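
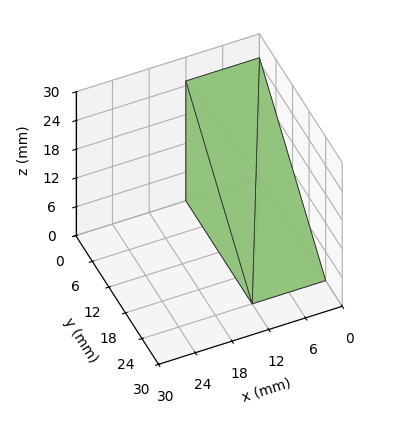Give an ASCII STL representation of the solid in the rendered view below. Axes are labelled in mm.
Reading the render: the shape is a wedge (ramp): 12 × 24 mm base, rising to 25 mm along the y=0 edge and sloping linearly to z=0 at y=24 (dimensions read to the nearest mm from the axis ticks). For the STL, each face is triangulated and given an outward normal.

solid part
  facet normal 0.0000 0.0000 -1.0000
    outer loop
      vertex 12.0 24.0 0.0
      vertex 12.0 0.0 0.0
      vertex 0.0 0.0 0.0
    endloop
  endfacet
  facet normal 0.0000 0.0000 -1.0000
    outer loop
      vertex 0.0 24.0 0.0
      vertex 12.0 24.0 0.0
      vertex 0.0 0.0 0.0
    endloop
  endfacet
  facet normal 0.0000 -1.0000 0.0000
    outer loop
      vertex 0.0 0.0 0.0
      vertex 12.0 0.0 0.0
      vertex 12.0 0.0 25.0
    endloop
  endfacet
  facet normal 0.0000 -1.0000 0.0000
    outer loop
      vertex 0.0 0.0 0.0
      vertex 12.0 0.0 25.0
      vertex 0.0 0.0 25.0
    endloop
  endfacet
  facet normal 0.0000 0.7214 0.6925
    outer loop
      vertex 0.0 0.0 25.0
      vertex 12.0 0.0 25.0
      vertex 12.0 24.0 0.0
    endloop
  endfacet
  facet normal 0.0000 0.7214 0.6925
    outer loop
      vertex 0.0 0.0 25.0
      vertex 12.0 24.0 0.0
      vertex 0.0 24.0 0.0
    endloop
  endfacet
  facet normal -1.0000 0.0000 0.0000
    outer loop
      vertex 0.0 0.0 25.0
      vertex 0.0 24.0 0.0
      vertex 0.0 0.0 0.0
    endloop
  endfacet
  facet normal 1.0000 0.0000 0.0000
    outer loop
      vertex 12.0 0.0 0.0
      vertex 12.0 24.0 0.0
      vertex 12.0 0.0 25.0
    endloop
  endfacet
endsolid part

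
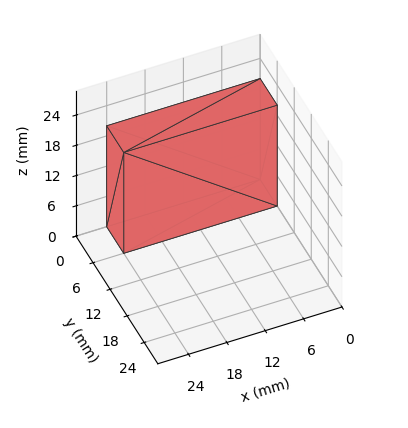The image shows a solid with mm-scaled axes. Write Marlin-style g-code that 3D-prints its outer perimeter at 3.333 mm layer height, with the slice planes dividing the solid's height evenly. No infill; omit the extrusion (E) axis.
Reading the render: the shape is a rectangular box, roughly 24 × 6 mm footprint and 20 mm tall (dimensions read to the nearest mm from the axis ticks). For the g-code, the solid's height is divided into equal slices at the stated Δz and each level perimeter traced with G1 moves after a G0 lift.

; perimeter-only toolpath
G21 ; units = mm
G90 ; absolute positioning
G28 ; home
; layer 1
G0 Z3.333
G0 X0.000 Y0.000
G1 X24.000 Y0.000
G1 X24.000 Y6.000
G1 X0.000 Y6.000
G1 X0.000 Y0.000
; layer 2
G0 Z6.667
G0 X0.000 Y0.000
G1 X24.000 Y0.000
G1 X24.000 Y6.000
G1 X0.000 Y6.000
G1 X0.000 Y0.000
; layer 3
G0 Z10.000
G0 X0.000 Y0.000
G1 X24.000 Y0.000
G1 X24.000 Y6.000
G1 X0.000 Y6.000
G1 X0.000 Y0.000
; layer 4
G0 Z13.333
G0 X0.000 Y0.000
G1 X24.000 Y0.000
G1 X24.000 Y6.000
G1 X0.000 Y6.000
G1 X0.000 Y0.000
; layer 5
G0 Z16.667
G0 X0.000 Y0.000
G1 X24.000 Y0.000
G1 X24.000 Y6.000
G1 X0.000 Y6.000
G1 X0.000 Y0.000
; layer 6
G0 Z20.000
G0 X0.000 Y0.000
G1 X24.000 Y0.000
G1 X24.000 Y6.000
G1 X0.000 Y6.000
G1 X0.000 Y0.000
M2 ; end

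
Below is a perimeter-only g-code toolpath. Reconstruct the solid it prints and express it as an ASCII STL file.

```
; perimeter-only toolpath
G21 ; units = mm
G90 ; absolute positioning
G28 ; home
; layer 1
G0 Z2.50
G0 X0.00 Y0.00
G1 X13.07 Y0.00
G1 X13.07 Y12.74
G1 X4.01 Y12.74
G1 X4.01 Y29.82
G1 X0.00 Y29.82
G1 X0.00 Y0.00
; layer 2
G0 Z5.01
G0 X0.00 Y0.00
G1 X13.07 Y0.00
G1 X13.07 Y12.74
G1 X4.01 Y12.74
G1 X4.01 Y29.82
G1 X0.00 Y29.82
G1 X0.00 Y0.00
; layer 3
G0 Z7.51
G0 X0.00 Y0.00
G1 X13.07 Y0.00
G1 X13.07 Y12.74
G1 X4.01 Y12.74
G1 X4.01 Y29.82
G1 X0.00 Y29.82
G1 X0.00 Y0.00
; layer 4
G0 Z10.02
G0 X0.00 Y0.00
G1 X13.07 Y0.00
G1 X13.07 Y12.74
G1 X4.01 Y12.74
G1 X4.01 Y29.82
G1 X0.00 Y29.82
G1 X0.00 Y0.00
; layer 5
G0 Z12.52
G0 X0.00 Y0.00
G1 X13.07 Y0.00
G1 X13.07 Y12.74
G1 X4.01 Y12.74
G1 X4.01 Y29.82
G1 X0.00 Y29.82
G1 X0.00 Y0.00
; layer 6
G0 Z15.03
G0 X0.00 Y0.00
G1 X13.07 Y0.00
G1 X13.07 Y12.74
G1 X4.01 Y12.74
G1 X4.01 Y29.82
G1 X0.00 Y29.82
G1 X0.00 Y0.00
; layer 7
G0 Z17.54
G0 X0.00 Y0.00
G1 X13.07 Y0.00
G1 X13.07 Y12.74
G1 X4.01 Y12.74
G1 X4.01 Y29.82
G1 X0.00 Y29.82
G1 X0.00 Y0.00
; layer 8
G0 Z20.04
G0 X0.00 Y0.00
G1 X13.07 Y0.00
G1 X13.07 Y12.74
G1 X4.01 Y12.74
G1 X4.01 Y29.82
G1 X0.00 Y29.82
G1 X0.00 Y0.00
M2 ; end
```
solid part
  facet normal 0.0000 0.0000 -1.0000
    outer loop
      vertex 13.07 12.74 0.00
      vertex 13.07 0.00 0.00
      vertex 0.00 0.00 0.00
    endloop
  endfacet
  facet normal 0.0000 0.0000 -1.0000
    outer loop
      vertex 4.01 12.74 0.00
      vertex 13.07 12.74 0.00
      vertex 0.00 0.00 0.00
    endloop
  endfacet
  facet normal 0.0000 0.0000 -1.0000
    outer loop
      vertex 4.01 29.82 0.00
      vertex 4.01 12.74 0.00
      vertex 0.00 0.00 0.00
    endloop
  endfacet
  facet normal 0.0000 0.0000 -1.0000
    outer loop
      vertex 0.00 29.82 0.00
      vertex 4.01 29.82 0.00
      vertex 0.00 0.00 0.00
    endloop
  endfacet
  facet normal 0.0000 0.0000 1.0000
    outer loop
      vertex 0.00 0.00 20.04
      vertex 13.07 0.00 20.04
      vertex 13.07 12.74 20.04
    endloop
  endfacet
  facet normal 0.0000 0.0000 1.0000
    outer loop
      vertex 0.00 0.00 20.04
      vertex 13.07 12.74 20.04
      vertex 4.01 12.74 20.04
    endloop
  endfacet
  facet normal 0.0000 0.0000 1.0000
    outer loop
      vertex 0.00 0.00 20.04
      vertex 4.01 12.74 20.04
      vertex 4.01 29.82 20.04
    endloop
  endfacet
  facet normal 0.0000 0.0000 1.0000
    outer loop
      vertex 0.00 0.00 20.04
      vertex 4.01 29.82 20.04
      vertex 0.00 29.82 20.04
    endloop
  endfacet
  facet normal 0.0000 -1.0000 0.0000
    outer loop
      vertex 0.00 0.00 0.00
      vertex 13.07 0.00 0.00
      vertex 13.07 0.00 20.04
    endloop
  endfacet
  facet normal 0.0000 -1.0000 0.0000
    outer loop
      vertex 0.00 0.00 0.00
      vertex 13.07 0.00 20.04
      vertex 0.00 0.00 20.04
    endloop
  endfacet
  facet normal 1.0000 0.0000 0.0000
    outer loop
      vertex 13.07 0.00 0.00
      vertex 13.07 12.74 0.00
      vertex 13.07 12.74 20.04
    endloop
  endfacet
  facet normal 1.0000 0.0000 0.0000
    outer loop
      vertex 13.07 0.00 0.00
      vertex 13.07 12.74 20.04
      vertex 13.07 0.00 20.04
    endloop
  endfacet
  facet normal 0.0000 1.0000 0.0000
    outer loop
      vertex 13.07 12.74 0.00
      vertex 4.01 12.74 0.00
      vertex 4.01 12.74 20.04
    endloop
  endfacet
  facet normal 0.0000 1.0000 0.0000
    outer loop
      vertex 13.07 12.74 0.00
      vertex 4.01 12.74 20.04
      vertex 13.07 12.74 20.04
    endloop
  endfacet
  facet normal 1.0000 0.0000 0.0000
    outer loop
      vertex 4.01 12.74 0.00
      vertex 4.01 29.82 0.00
      vertex 4.01 29.82 20.04
    endloop
  endfacet
  facet normal 1.0000 0.0000 0.0000
    outer loop
      vertex 4.01 12.74 0.00
      vertex 4.01 29.82 20.04
      vertex 4.01 12.74 20.04
    endloop
  endfacet
  facet normal 0.0000 1.0000 0.0000
    outer loop
      vertex 4.01 29.82 0.00
      vertex 0.00 29.82 0.00
      vertex 0.00 29.82 20.04
    endloop
  endfacet
  facet normal 0.0000 1.0000 0.0000
    outer loop
      vertex 4.01 29.82 0.00
      vertex 0.00 29.82 20.04
      vertex 4.01 29.82 20.04
    endloop
  endfacet
  facet normal -1.0000 0.0000 0.0000
    outer loop
      vertex 0.00 29.82 0.00
      vertex 0.00 0.00 0.00
      vertex 0.00 0.00 20.04
    endloop
  endfacet
  facet normal -1.0000 0.0000 0.0000
    outer loop
      vertex 0.00 29.82 0.00
      vertex 0.00 0.00 20.04
      vertex 0.00 29.82 20.04
    endloop
  endfacet
endsolid part

The G0 Z moves step by Δz≈2.50 mm. Every layer's G1 loop is the same polygon, so the solid is a straight extrusion of it from z=0 to z≈20. Closing with flat bottom and top caps and triangulating gives 20 facets — an L-shaped prism: outer 13.1 × 29.8 mm, arm thicknesses ≈ 12.7 mm (horizontal) and 4.01 mm (vertical), extruded 20 mm in z.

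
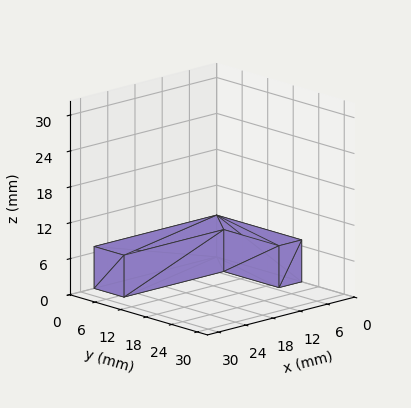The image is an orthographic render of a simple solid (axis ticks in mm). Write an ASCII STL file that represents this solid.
Reading the render: the shape is an L-shaped prism: outer 27 × 20 mm, arm thicknesses ≈ 7 mm (horizontal) and 5 mm (vertical), extruded 7 mm in z (dimensions read to the nearest mm from the axis ticks). For the STL, each face is triangulated and given an outward normal.

solid part
  facet normal 0.0000 0.0000 -1.0000
    outer loop
      vertex 27.000 7.000 0.000
      vertex 27.000 0.000 0.000
      vertex 0.000 0.000 0.000
    endloop
  endfacet
  facet normal 0.0000 0.0000 -1.0000
    outer loop
      vertex 5.000 7.000 0.000
      vertex 27.000 7.000 0.000
      vertex 0.000 0.000 0.000
    endloop
  endfacet
  facet normal 0.0000 0.0000 -1.0000
    outer loop
      vertex 5.000 20.000 0.000
      vertex 5.000 7.000 0.000
      vertex 0.000 0.000 0.000
    endloop
  endfacet
  facet normal 0.0000 0.0000 -1.0000
    outer loop
      vertex 0.000 20.000 0.000
      vertex 5.000 20.000 0.000
      vertex 0.000 0.000 0.000
    endloop
  endfacet
  facet normal 0.0000 0.0000 1.0000
    outer loop
      vertex 0.000 0.000 7.000
      vertex 27.000 0.000 7.000
      vertex 27.000 7.000 7.000
    endloop
  endfacet
  facet normal 0.0000 0.0000 1.0000
    outer loop
      vertex 0.000 0.000 7.000
      vertex 27.000 7.000 7.000
      vertex 5.000 7.000 7.000
    endloop
  endfacet
  facet normal 0.0000 0.0000 1.0000
    outer loop
      vertex 0.000 0.000 7.000
      vertex 5.000 7.000 7.000
      vertex 5.000 20.000 7.000
    endloop
  endfacet
  facet normal 0.0000 0.0000 1.0000
    outer loop
      vertex 0.000 0.000 7.000
      vertex 5.000 20.000 7.000
      vertex 0.000 20.000 7.000
    endloop
  endfacet
  facet normal 0.0000 -1.0000 0.0000
    outer loop
      vertex 0.000 0.000 0.000
      vertex 27.000 0.000 0.000
      vertex 27.000 0.000 7.000
    endloop
  endfacet
  facet normal 0.0000 -1.0000 0.0000
    outer loop
      vertex 0.000 0.000 0.000
      vertex 27.000 0.000 7.000
      vertex 0.000 0.000 7.000
    endloop
  endfacet
  facet normal 1.0000 0.0000 0.0000
    outer loop
      vertex 27.000 0.000 0.000
      vertex 27.000 7.000 0.000
      vertex 27.000 7.000 7.000
    endloop
  endfacet
  facet normal 1.0000 0.0000 0.0000
    outer loop
      vertex 27.000 0.000 0.000
      vertex 27.000 7.000 7.000
      vertex 27.000 0.000 7.000
    endloop
  endfacet
  facet normal 0.0000 1.0000 0.0000
    outer loop
      vertex 27.000 7.000 0.000
      vertex 5.000 7.000 0.000
      vertex 5.000 7.000 7.000
    endloop
  endfacet
  facet normal 0.0000 1.0000 0.0000
    outer loop
      vertex 27.000 7.000 0.000
      vertex 5.000 7.000 7.000
      vertex 27.000 7.000 7.000
    endloop
  endfacet
  facet normal 1.0000 0.0000 0.0000
    outer loop
      vertex 5.000 7.000 0.000
      vertex 5.000 20.000 0.000
      vertex 5.000 20.000 7.000
    endloop
  endfacet
  facet normal 1.0000 0.0000 0.0000
    outer loop
      vertex 5.000 7.000 0.000
      vertex 5.000 20.000 7.000
      vertex 5.000 7.000 7.000
    endloop
  endfacet
  facet normal 0.0000 1.0000 0.0000
    outer loop
      vertex 5.000 20.000 0.000
      vertex 0.000 20.000 0.000
      vertex 0.000 20.000 7.000
    endloop
  endfacet
  facet normal 0.0000 1.0000 0.0000
    outer loop
      vertex 5.000 20.000 0.000
      vertex 0.000 20.000 7.000
      vertex 5.000 20.000 7.000
    endloop
  endfacet
  facet normal -1.0000 0.0000 0.0000
    outer loop
      vertex 0.000 20.000 0.000
      vertex 0.000 0.000 0.000
      vertex 0.000 0.000 7.000
    endloop
  endfacet
  facet normal -1.0000 0.0000 0.0000
    outer loop
      vertex 0.000 20.000 0.000
      vertex 0.000 0.000 7.000
      vertex 0.000 20.000 7.000
    endloop
  endfacet
endsolid part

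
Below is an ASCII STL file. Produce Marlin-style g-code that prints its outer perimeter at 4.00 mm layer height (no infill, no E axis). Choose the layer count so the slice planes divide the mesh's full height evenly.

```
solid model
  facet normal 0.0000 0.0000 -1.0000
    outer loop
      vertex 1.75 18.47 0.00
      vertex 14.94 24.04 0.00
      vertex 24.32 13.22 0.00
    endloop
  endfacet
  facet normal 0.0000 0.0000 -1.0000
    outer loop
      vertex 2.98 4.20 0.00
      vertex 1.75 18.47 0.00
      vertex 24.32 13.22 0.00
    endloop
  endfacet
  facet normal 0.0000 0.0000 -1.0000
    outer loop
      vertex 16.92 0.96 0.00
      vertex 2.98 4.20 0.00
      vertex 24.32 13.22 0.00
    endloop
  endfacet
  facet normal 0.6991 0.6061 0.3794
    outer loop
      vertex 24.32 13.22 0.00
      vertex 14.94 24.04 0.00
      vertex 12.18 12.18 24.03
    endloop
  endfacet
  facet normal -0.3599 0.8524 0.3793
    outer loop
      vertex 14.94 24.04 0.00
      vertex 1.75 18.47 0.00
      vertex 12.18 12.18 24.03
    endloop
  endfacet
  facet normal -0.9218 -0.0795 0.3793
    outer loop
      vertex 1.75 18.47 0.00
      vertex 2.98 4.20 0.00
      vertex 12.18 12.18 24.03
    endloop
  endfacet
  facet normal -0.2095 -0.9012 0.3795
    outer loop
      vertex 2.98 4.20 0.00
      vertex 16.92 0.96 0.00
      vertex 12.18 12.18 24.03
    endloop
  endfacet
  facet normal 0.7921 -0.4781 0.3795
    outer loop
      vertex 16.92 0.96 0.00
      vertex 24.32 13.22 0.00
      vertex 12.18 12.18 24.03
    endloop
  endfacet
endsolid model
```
; perimeter-only toolpath
G21 ; units = mm
G90 ; absolute positioning
G28 ; home
; layer 1
G0 Z4.00
G0 X22.30 Y13.05
G1 X14.48 Y22.06
G1 X3.49 Y17.42
G1 X4.51 Y5.53
G1 X16.13 Y2.83
G1 X22.30 Y13.05
; layer 2
G0 Z8.01
G0 X20.27 Y12.87
G1 X14.02 Y20.09
G1 X5.23 Y16.37
G1 X6.05 Y6.86
G1 X15.34 Y4.70
G1 X20.27 Y12.87
; layer 3
G0 Z12.02
G0 X18.25 Y12.70
G1 X13.56 Y18.11
G1 X6.96 Y15.32
G1 X7.58 Y8.19
G1 X14.55 Y6.57
G1 X18.25 Y12.70
; layer 4
G0 Z16.02
G0 X16.23 Y12.53
G1 X13.10 Y16.13
G1 X8.70 Y14.28
G1 X9.11 Y9.52
G1 X13.76 Y8.44
G1 X16.23 Y12.53
; layer 5
G0 Z20.02
G0 X14.20 Y12.35
G1 X12.64 Y14.16
G1 X10.44 Y13.23
G1 X10.65 Y10.85
G1 X12.97 Y10.31
G1 X14.20 Y12.35
M2 ; end

The solid is a regular 5-sided pyramid, base circumscribed radius ≈ 12.2 mm, apex at z ≈ 24 mm. Slicing at Δz = 4.00 mm — 6 equal slices spanning the solid's height, so layer i sits at z = i·h/6 — gives 5 non-empty perimeters. Each is a 5-segment closed polygon; G0 lifts to the layer z and rapids to the start vertex, then G1 traces the edges. The cross-section shrinks linearly with z (the slice at the apex is degenerate and omitted).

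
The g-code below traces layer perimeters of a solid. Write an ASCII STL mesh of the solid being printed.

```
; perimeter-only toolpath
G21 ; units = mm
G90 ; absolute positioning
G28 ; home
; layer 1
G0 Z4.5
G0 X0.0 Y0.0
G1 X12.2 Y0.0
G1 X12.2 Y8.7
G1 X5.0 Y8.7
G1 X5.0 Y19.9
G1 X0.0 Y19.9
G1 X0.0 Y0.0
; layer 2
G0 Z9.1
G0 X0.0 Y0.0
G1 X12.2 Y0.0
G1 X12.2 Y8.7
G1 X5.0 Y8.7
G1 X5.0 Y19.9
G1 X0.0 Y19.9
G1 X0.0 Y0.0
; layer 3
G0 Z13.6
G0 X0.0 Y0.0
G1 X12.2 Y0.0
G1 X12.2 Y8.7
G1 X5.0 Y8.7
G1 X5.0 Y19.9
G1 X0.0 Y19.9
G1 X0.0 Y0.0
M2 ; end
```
solid part
  facet normal 0.0000 0.0000 -1.0000
    outer loop
      vertex 12.2 8.7 0.0
      vertex 12.2 0.0 0.0
      vertex 0.0 0.0 0.0
    endloop
  endfacet
  facet normal 0.0000 0.0000 -1.0000
    outer loop
      vertex 5.0 8.7 0.0
      vertex 12.2 8.7 0.0
      vertex 0.0 0.0 0.0
    endloop
  endfacet
  facet normal 0.0000 0.0000 -1.0000
    outer loop
      vertex 5.0 19.9 0.0
      vertex 5.0 8.7 0.0
      vertex 0.0 0.0 0.0
    endloop
  endfacet
  facet normal 0.0000 0.0000 -1.0000
    outer loop
      vertex 0.0 19.9 0.0
      vertex 5.0 19.9 0.0
      vertex 0.0 0.0 0.0
    endloop
  endfacet
  facet normal 0.0000 0.0000 1.0000
    outer loop
      vertex 0.0 0.0 13.6
      vertex 12.2 0.0 13.6
      vertex 12.2 8.7 13.6
    endloop
  endfacet
  facet normal 0.0000 0.0000 1.0000
    outer loop
      vertex 0.0 0.0 13.6
      vertex 12.2 8.7 13.6
      vertex 5.0 8.7 13.6
    endloop
  endfacet
  facet normal 0.0000 0.0000 1.0000
    outer loop
      vertex 0.0 0.0 13.6
      vertex 5.0 8.7 13.6
      vertex 5.0 19.9 13.6
    endloop
  endfacet
  facet normal 0.0000 0.0000 1.0000
    outer loop
      vertex 0.0 0.0 13.6
      vertex 5.0 19.9 13.6
      vertex 0.0 19.9 13.6
    endloop
  endfacet
  facet normal 0.0000 -1.0000 0.0000
    outer loop
      vertex 0.0 0.0 0.0
      vertex 12.2 0.0 0.0
      vertex 12.2 0.0 13.6
    endloop
  endfacet
  facet normal 0.0000 -1.0000 0.0000
    outer loop
      vertex 0.0 0.0 0.0
      vertex 12.2 0.0 13.6
      vertex 0.0 0.0 13.6
    endloop
  endfacet
  facet normal 1.0000 0.0000 0.0000
    outer loop
      vertex 12.2 0.0 0.0
      vertex 12.2 8.7 0.0
      vertex 12.2 8.7 13.6
    endloop
  endfacet
  facet normal 1.0000 0.0000 0.0000
    outer loop
      vertex 12.2 0.0 0.0
      vertex 12.2 8.7 13.6
      vertex 12.2 0.0 13.6
    endloop
  endfacet
  facet normal 0.0000 1.0000 0.0000
    outer loop
      vertex 12.2 8.7 0.0
      vertex 5.0 8.7 0.0
      vertex 5.0 8.7 13.6
    endloop
  endfacet
  facet normal 0.0000 1.0000 0.0000
    outer loop
      vertex 12.2 8.7 0.0
      vertex 5.0 8.7 13.6
      vertex 12.2 8.7 13.6
    endloop
  endfacet
  facet normal 1.0000 0.0000 0.0000
    outer loop
      vertex 5.0 8.7 0.0
      vertex 5.0 19.9 0.0
      vertex 5.0 19.9 13.6
    endloop
  endfacet
  facet normal 1.0000 0.0000 0.0000
    outer loop
      vertex 5.0 8.7 0.0
      vertex 5.0 19.9 13.6
      vertex 5.0 8.7 13.6
    endloop
  endfacet
  facet normal 0.0000 1.0000 0.0000
    outer loop
      vertex 5.0 19.9 0.0
      vertex 0.0 19.9 0.0
      vertex 0.0 19.9 13.6
    endloop
  endfacet
  facet normal 0.0000 1.0000 0.0000
    outer loop
      vertex 5.0 19.9 0.0
      vertex 0.0 19.9 13.6
      vertex 5.0 19.9 13.6
    endloop
  endfacet
  facet normal -1.0000 0.0000 0.0000
    outer loop
      vertex 0.0 19.9 0.0
      vertex 0.0 0.0 0.0
      vertex 0.0 0.0 13.6
    endloop
  endfacet
  facet normal -1.0000 0.0000 0.0000
    outer loop
      vertex 0.0 19.9 0.0
      vertex 0.0 0.0 13.6
      vertex 0.0 19.9 13.6
    endloop
  endfacet
endsolid part

The G0 Z moves step by Δz≈4.5 mm. Every layer's G1 loop is the same polygon, so the solid is a straight extrusion of it from z=0 to z≈13.6. Closing with flat bottom and top caps and triangulating gives 20 facets — an L-shaped prism: outer 12.2 × 19.9 mm, arm thicknesses ≈ 8.7 mm (horizontal) and 5 mm (vertical), extruded 13.6 mm in z.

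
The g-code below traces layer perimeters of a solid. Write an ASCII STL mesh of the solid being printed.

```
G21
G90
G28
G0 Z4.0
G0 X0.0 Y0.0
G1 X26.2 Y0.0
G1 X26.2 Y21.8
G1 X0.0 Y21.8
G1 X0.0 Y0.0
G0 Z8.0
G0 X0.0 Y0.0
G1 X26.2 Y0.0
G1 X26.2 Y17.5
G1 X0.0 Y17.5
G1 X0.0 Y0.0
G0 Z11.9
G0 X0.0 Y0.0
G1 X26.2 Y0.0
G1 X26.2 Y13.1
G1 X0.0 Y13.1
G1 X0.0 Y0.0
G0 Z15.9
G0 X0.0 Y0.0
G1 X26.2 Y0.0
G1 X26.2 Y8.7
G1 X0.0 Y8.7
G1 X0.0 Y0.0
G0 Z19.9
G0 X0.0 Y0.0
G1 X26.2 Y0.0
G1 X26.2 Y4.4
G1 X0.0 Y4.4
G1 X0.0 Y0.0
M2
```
solid part
  facet normal 0.0000 0.0000 -1.0000
    outer loop
      vertex 26.2 26.2 0.0
      vertex 26.2 0.0 0.0
      vertex 0.0 0.0 0.0
    endloop
  endfacet
  facet normal 0.0000 0.0000 -1.0000
    outer loop
      vertex 0.0 26.2 0.0
      vertex 26.2 26.2 0.0
      vertex 0.0 0.0 0.0
    endloop
  endfacet
  facet normal 0.0000 -1.0000 0.0000
    outer loop
      vertex 0.0 0.0 0.0
      vertex 26.2 0.0 0.0
      vertex 26.2 0.0 23.9
    endloop
  endfacet
  facet normal 0.0000 -1.0000 0.0000
    outer loop
      vertex 0.0 0.0 0.0
      vertex 26.2 0.0 23.9
      vertex 0.0 0.0 23.9
    endloop
  endfacet
  facet normal 0.0000 0.6739 0.7388
    outer loop
      vertex 0.0 0.0 23.9
      vertex 26.2 0.0 23.9
      vertex 26.2 26.2 0.0
    endloop
  endfacet
  facet normal 0.0000 0.6739 0.7388
    outer loop
      vertex 0.0 0.0 23.9
      vertex 26.2 26.2 0.0
      vertex 0.0 26.2 0.0
    endloop
  endfacet
  facet normal -1.0000 0.0000 0.0000
    outer loop
      vertex 0.0 0.0 23.9
      vertex 0.0 26.2 0.0
      vertex 0.0 0.0 0.0
    endloop
  endfacet
  facet normal 1.0000 0.0000 0.0000
    outer loop
      vertex 26.2 0.0 0.0
      vertex 26.2 26.2 0.0
      vertex 26.2 0.0 23.9
    endloop
  endfacet
endsolid part

The G0 Z moves step by Δz≈4.0 mm. The G1 loops shrink linearly with z, so the solid tapers from its base footprint up to z≈23.9. Closing with a flat bottom cap and the tapered top and triangulating gives 8 facets — a wedge (ramp): 26.2 × 26.2 mm base, rising to 23.9 mm along the y=0 edge and sloping linearly to z=0 at y=26.2.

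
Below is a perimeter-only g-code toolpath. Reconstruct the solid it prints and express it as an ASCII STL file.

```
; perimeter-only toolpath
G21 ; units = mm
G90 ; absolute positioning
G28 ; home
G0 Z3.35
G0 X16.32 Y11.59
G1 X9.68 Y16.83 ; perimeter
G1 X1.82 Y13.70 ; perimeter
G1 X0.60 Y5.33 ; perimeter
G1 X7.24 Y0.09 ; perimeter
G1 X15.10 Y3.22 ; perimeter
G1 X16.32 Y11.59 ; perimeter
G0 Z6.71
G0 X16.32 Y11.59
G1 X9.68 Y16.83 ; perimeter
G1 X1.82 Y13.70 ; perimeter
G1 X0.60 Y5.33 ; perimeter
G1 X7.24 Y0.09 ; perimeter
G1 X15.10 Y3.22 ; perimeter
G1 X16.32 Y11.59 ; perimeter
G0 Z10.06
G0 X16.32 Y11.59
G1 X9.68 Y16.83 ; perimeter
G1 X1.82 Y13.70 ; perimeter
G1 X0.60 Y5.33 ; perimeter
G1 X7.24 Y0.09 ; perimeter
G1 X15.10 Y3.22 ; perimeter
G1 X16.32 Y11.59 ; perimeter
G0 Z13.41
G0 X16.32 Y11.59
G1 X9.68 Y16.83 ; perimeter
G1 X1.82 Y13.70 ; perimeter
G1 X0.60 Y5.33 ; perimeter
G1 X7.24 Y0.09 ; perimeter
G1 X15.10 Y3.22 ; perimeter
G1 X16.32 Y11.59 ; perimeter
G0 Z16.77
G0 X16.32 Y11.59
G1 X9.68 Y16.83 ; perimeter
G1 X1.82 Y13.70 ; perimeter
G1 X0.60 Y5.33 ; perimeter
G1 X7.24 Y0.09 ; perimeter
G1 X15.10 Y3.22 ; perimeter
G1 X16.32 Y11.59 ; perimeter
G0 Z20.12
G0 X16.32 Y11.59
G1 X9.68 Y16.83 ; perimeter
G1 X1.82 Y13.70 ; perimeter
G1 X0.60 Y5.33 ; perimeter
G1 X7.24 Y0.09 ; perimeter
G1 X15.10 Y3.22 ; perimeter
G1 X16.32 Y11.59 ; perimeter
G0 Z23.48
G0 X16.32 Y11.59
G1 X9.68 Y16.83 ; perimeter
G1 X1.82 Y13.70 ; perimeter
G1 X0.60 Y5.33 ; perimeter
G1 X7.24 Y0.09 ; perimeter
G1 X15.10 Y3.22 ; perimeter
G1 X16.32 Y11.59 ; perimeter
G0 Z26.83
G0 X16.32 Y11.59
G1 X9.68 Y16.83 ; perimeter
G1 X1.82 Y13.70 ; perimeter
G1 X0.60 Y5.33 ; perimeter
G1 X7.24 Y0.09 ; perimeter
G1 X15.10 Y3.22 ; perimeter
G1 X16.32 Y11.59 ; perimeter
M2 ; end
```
solid part
  facet normal 0.0000 0.0000 -1.0000
    outer loop
      vertex 1.82 13.70 0.00
      vertex 9.68 16.83 0.00
      vertex 16.32 11.59 0.00
    endloop
  endfacet
  facet normal 0.0000 0.0000 -1.0000
    outer loop
      vertex 0.60 5.33 0.00
      vertex 1.82 13.70 0.00
      vertex 16.32 11.59 0.00
    endloop
  endfacet
  facet normal 0.0000 0.0000 -1.0000
    outer loop
      vertex 7.24 0.09 0.00
      vertex 0.60 5.33 0.00
      vertex 16.32 11.59 0.00
    endloop
  endfacet
  facet normal 0.0000 0.0000 -1.0000
    outer loop
      vertex 15.10 3.22 0.00
      vertex 7.24 0.09 0.00
      vertex 16.32 11.59 0.00
    endloop
  endfacet
  facet normal 0.0000 0.0000 1.0000
    outer loop
      vertex 16.32 11.59 26.83
      vertex 9.68 16.83 26.83
      vertex 1.82 13.70 26.83
    endloop
  endfacet
  facet normal 0.0000 0.0000 1.0000
    outer loop
      vertex 16.32 11.59 26.83
      vertex 1.82 13.70 26.83
      vertex 0.60 5.33 26.83
    endloop
  endfacet
  facet normal 0.0000 0.0000 1.0000
    outer loop
      vertex 16.32 11.59 26.83
      vertex 0.60 5.33 26.83
      vertex 7.24 0.09 26.83
    endloop
  endfacet
  facet normal 0.0000 0.0000 1.0000
    outer loop
      vertex 16.32 11.59 26.83
      vertex 7.24 0.09 26.83
      vertex 15.10 3.22 26.83
    endloop
  endfacet
  facet normal 0.6195 0.7850 0.0000
    outer loop
      vertex 16.32 11.59 0.00
      vertex 9.68 16.83 0.00
      vertex 9.68 16.83 26.83
    endloop
  endfacet
  facet normal 0.6195 0.7850 0.0000
    outer loop
      vertex 16.32 11.59 0.00
      vertex 9.68 16.83 26.83
      vertex 16.32 11.59 26.83
    endloop
  endfacet
  facet normal -0.3700 0.9290 0.0000
    outer loop
      vertex 9.68 16.83 0.00
      vertex 1.82 13.70 0.00
      vertex 1.82 13.70 26.83
    endloop
  endfacet
  facet normal -0.3700 0.9290 0.0000
    outer loop
      vertex 9.68 16.83 0.00
      vertex 1.82 13.70 26.83
      vertex 9.68 16.83 26.83
    endloop
  endfacet
  facet normal -0.9895 0.1442 0.0000
    outer loop
      vertex 1.82 13.70 0.00
      vertex 0.60 5.33 0.00
      vertex 0.60 5.33 26.83
    endloop
  endfacet
  facet normal -0.9895 0.1442 0.0000
    outer loop
      vertex 1.82 13.70 0.00
      vertex 0.60 5.33 26.83
      vertex 1.82 13.70 26.83
    endloop
  endfacet
  facet normal -0.6195 -0.7850 0.0000
    outer loop
      vertex 0.60 5.33 0.00
      vertex 7.24 0.09 0.00
      vertex 7.24 0.09 26.83
    endloop
  endfacet
  facet normal -0.6195 -0.7850 0.0000
    outer loop
      vertex 0.60 5.33 0.00
      vertex 7.24 0.09 26.83
      vertex 0.60 5.33 26.83
    endloop
  endfacet
  facet normal 0.3700 -0.9290 0.0000
    outer loop
      vertex 7.24 0.09 0.00
      vertex 15.10 3.22 0.00
      vertex 15.10 3.22 26.83
    endloop
  endfacet
  facet normal 0.3700 -0.9290 0.0000
    outer loop
      vertex 7.24 0.09 0.00
      vertex 15.10 3.22 26.83
      vertex 7.24 0.09 26.83
    endloop
  endfacet
  facet normal 0.9895 -0.1442 0.0000
    outer loop
      vertex 15.10 3.22 0.00
      vertex 16.32 11.59 0.00
      vertex 16.32 11.59 26.83
    endloop
  endfacet
  facet normal 0.9895 -0.1442 0.0000
    outer loop
      vertex 15.10 3.22 0.00
      vertex 16.32 11.59 26.83
      vertex 15.10 3.22 26.83
    endloop
  endfacet
endsolid part

The G0 Z moves step by Δz≈3.35 mm. Every layer's G1 loop is the same polygon, so the solid is a straight extrusion of it from z=0 to z≈26.8. Closing with flat bottom and top caps and triangulating gives 20 facets — a regular 6-sided prism (a cylinder approximated with 6 flat sides), circumscribed radius ≈ 8.46 mm, height ≈ 26.8 mm.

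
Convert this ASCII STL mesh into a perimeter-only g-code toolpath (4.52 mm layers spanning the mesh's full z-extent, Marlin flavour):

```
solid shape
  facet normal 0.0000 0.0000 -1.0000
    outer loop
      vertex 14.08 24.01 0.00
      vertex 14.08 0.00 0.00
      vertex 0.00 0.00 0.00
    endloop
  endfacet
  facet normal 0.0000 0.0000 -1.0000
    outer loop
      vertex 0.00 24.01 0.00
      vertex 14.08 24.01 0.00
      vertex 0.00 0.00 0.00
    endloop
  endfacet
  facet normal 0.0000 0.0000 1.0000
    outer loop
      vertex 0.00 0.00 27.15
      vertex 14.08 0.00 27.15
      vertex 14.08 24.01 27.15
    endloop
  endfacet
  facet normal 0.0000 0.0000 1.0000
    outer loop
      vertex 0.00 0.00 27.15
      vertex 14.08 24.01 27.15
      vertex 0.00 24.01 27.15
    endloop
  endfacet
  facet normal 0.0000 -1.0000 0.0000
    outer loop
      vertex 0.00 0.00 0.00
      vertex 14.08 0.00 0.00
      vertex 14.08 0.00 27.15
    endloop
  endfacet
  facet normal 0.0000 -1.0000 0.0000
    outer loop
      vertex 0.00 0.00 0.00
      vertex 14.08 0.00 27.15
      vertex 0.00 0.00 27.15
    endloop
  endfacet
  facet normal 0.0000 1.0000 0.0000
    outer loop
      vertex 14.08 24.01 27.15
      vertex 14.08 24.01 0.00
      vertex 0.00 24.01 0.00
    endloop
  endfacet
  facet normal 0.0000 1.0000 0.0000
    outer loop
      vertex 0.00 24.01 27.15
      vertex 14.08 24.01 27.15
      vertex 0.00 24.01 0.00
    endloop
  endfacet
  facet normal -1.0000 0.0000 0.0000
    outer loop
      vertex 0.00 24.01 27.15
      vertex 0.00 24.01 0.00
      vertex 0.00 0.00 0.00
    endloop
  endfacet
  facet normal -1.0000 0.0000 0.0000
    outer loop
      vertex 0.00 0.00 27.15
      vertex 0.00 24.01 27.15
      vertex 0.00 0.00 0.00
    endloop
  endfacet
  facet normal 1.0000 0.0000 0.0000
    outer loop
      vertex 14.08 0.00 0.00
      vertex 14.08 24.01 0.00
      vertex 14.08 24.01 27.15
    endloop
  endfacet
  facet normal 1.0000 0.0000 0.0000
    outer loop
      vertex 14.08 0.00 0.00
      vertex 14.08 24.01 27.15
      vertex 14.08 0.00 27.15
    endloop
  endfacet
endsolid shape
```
; perimeter-only toolpath
G21 ; units = mm
G90 ; absolute positioning
G28 ; home
; layer 1
G0 Z4.52
G0 X0.00 Y0.00
G1 X14.08 Y0.00
G1 X14.08 Y24.01
G1 X0.00 Y24.01
G1 X0.00 Y0.00
; layer 2
G0 Z9.05
G0 X0.00 Y0.00
G1 X14.08 Y0.00
G1 X14.08 Y24.01
G1 X0.00 Y24.01
G1 X0.00 Y0.00
; layer 3
G0 Z13.57
G0 X0.00 Y0.00
G1 X14.08 Y0.00
G1 X14.08 Y24.01
G1 X0.00 Y24.01
G1 X0.00 Y0.00
; layer 4
G0 Z18.10
G0 X0.00 Y0.00
G1 X14.08 Y0.00
G1 X14.08 Y24.01
G1 X0.00 Y24.01
G1 X0.00 Y0.00
; layer 5
G0 Z22.62
G0 X0.00 Y0.00
G1 X14.08 Y0.00
G1 X14.08 Y24.01
G1 X0.00 Y24.01
G1 X0.00 Y0.00
; layer 6
G0 Z27.15
G0 X0.00 Y0.00
G1 X14.08 Y0.00
G1 X14.08 Y24.01
G1 X0.00 Y24.01
G1 X0.00 Y0.00
M2 ; end

The solid is a rectangular box, roughly 14.1 × 24 mm footprint and 27.1 mm tall. Slicing at Δz = 4.52 mm — 6 equal slices spanning the solid's height, so layer i sits at z = i·h/6 — gives 6 non-empty perimeters. Each is a 4-segment closed polygon; G0 lifts to the layer z and rapids to the start vertex, then G1 traces the edges.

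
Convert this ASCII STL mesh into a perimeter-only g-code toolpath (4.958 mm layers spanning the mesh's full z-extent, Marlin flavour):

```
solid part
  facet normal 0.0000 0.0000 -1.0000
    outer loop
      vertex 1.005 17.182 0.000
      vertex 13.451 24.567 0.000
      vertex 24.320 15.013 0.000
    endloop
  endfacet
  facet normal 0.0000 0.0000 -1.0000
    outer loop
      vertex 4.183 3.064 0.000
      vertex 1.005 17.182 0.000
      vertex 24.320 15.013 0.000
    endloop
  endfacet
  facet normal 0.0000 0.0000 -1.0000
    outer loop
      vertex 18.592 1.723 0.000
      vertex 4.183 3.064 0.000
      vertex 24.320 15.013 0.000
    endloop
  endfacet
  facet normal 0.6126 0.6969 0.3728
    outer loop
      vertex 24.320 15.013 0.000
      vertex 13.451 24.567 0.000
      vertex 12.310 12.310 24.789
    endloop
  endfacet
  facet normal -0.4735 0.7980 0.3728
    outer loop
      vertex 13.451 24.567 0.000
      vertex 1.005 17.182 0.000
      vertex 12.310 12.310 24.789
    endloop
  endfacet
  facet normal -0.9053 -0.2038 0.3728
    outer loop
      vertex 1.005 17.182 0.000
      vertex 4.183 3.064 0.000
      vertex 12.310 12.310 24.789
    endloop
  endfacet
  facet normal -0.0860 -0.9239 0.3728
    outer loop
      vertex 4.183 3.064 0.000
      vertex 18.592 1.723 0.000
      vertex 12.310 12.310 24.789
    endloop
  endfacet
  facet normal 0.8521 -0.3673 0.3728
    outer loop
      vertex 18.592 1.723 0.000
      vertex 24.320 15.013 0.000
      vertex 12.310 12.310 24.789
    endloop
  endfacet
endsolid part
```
; perimeter-only toolpath
G21 ; units = mm
G90 ; absolute positioning
G28 ; home
; layer 1
G0 Z4.958
G0 X21.918 Y14.472
G1 X13.223 Y22.116
G1 X3.266 Y16.208
G1 X5.808 Y4.913
G1 X17.336 Y3.840
G1 X21.918 Y14.472
; layer 2
G0 Z9.916
G0 X19.516 Y13.932
G1 X12.995 Y19.664
G1 X5.527 Y15.233
G1 X7.434 Y6.762
G1 X16.079 Y5.958
G1 X19.516 Y13.932
; layer 3
G0 Z14.873
G0 X17.114 Y13.391
G1 X12.766 Y17.213
G1 X7.788 Y14.259
G1 X9.059 Y8.612
G1 X14.823 Y8.075
G1 X17.114 Y13.391
; layer 4
G0 Z19.831
G0 X14.712 Y12.851
G1 X12.538 Y14.761
G1 X10.049 Y13.284
G1 X10.685 Y10.461
G1 X13.566 Y10.193
G1 X14.712 Y12.851
M2 ; end

The solid is a regular 5-sided pyramid, base circumscribed radius ≈ 12.3 mm, apex at z ≈ 24.8 mm. Slicing at Δz = 4.958 mm — 5 equal slices spanning the solid's height, so layer i sits at z = i·h/5 — gives 4 non-empty perimeters. Each is a 5-segment closed polygon; G0 lifts to the layer z and rapids to the start vertex, then G1 traces the edges. The cross-section shrinks linearly with z (the slice at the apex is degenerate and omitted).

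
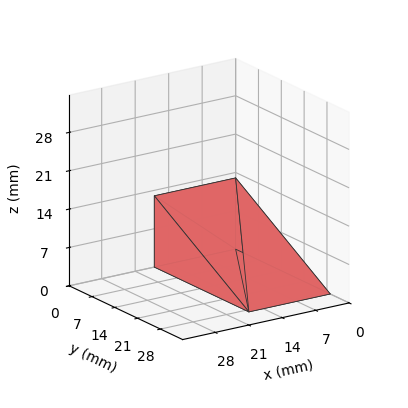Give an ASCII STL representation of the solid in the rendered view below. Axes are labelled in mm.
Reading the render: the shape is a wedge (ramp): 17 × 29 mm base, rising to 13 mm along the y=0 edge and sloping linearly to z=0 at y=29 (dimensions read to the nearest mm from the axis ticks). For the STL, each face is triangulated and given an outward normal.

solid part
  facet normal 0.0000 0.0000 -1.0000
    outer loop
      vertex 17.000 29.000 0.000
      vertex 17.000 0.000 0.000
      vertex 0.000 0.000 0.000
    endloop
  endfacet
  facet normal 0.0000 0.0000 -1.0000
    outer loop
      vertex 0.000 29.000 0.000
      vertex 17.000 29.000 0.000
      vertex 0.000 0.000 0.000
    endloop
  endfacet
  facet normal 0.0000 -1.0000 0.0000
    outer loop
      vertex 0.000 0.000 0.000
      vertex 17.000 0.000 0.000
      vertex 17.000 0.000 13.000
    endloop
  endfacet
  facet normal 0.0000 -1.0000 0.0000
    outer loop
      vertex 0.000 0.000 0.000
      vertex 17.000 0.000 13.000
      vertex 0.000 0.000 13.000
    endloop
  endfacet
  facet normal 0.0000 0.4091 0.9125
    outer loop
      vertex 0.000 0.000 13.000
      vertex 17.000 0.000 13.000
      vertex 17.000 29.000 0.000
    endloop
  endfacet
  facet normal 0.0000 0.4091 0.9125
    outer loop
      vertex 0.000 0.000 13.000
      vertex 17.000 29.000 0.000
      vertex 0.000 29.000 0.000
    endloop
  endfacet
  facet normal -1.0000 0.0000 0.0000
    outer loop
      vertex 0.000 0.000 13.000
      vertex 0.000 29.000 0.000
      vertex 0.000 0.000 0.000
    endloop
  endfacet
  facet normal 1.0000 0.0000 0.0000
    outer loop
      vertex 17.000 0.000 0.000
      vertex 17.000 29.000 0.000
      vertex 17.000 0.000 13.000
    endloop
  endfacet
endsolid part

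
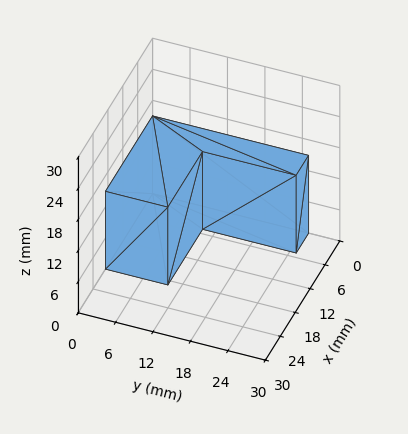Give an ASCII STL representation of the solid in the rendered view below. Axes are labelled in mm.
Reading the render: the shape is an L-shaped prism: outer 19 × 25 mm, arm thicknesses ≈ 10 mm (horizontal) and 5 mm (vertical), extruded 15 mm in z (dimensions read to the nearest mm from the axis ticks). For the STL, each face is triangulated and given an outward normal.

solid part
  facet normal 0.0000 0.0000 -1.0000
    outer loop
      vertex 19.000 10.000 0.000
      vertex 19.000 0.000 0.000
      vertex 0.000 0.000 0.000
    endloop
  endfacet
  facet normal 0.0000 0.0000 -1.0000
    outer loop
      vertex 5.000 10.000 0.000
      vertex 19.000 10.000 0.000
      vertex 0.000 0.000 0.000
    endloop
  endfacet
  facet normal 0.0000 0.0000 -1.0000
    outer loop
      vertex 5.000 25.000 0.000
      vertex 5.000 10.000 0.000
      vertex 0.000 0.000 0.000
    endloop
  endfacet
  facet normal 0.0000 0.0000 -1.0000
    outer loop
      vertex 0.000 25.000 0.000
      vertex 5.000 25.000 0.000
      vertex 0.000 0.000 0.000
    endloop
  endfacet
  facet normal 0.0000 0.0000 1.0000
    outer loop
      vertex 0.000 0.000 15.000
      vertex 19.000 0.000 15.000
      vertex 19.000 10.000 15.000
    endloop
  endfacet
  facet normal 0.0000 0.0000 1.0000
    outer loop
      vertex 0.000 0.000 15.000
      vertex 19.000 10.000 15.000
      vertex 5.000 10.000 15.000
    endloop
  endfacet
  facet normal 0.0000 0.0000 1.0000
    outer loop
      vertex 0.000 0.000 15.000
      vertex 5.000 10.000 15.000
      vertex 5.000 25.000 15.000
    endloop
  endfacet
  facet normal 0.0000 0.0000 1.0000
    outer loop
      vertex 0.000 0.000 15.000
      vertex 5.000 25.000 15.000
      vertex 0.000 25.000 15.000
    endloop
  endfacet
  facet normal 0.0000 -1.0000 0.0000
    outer loop
      vertex 0.000 0.000 0.000
      vertex 19.000 0.000 0.000
      vertex 19.000 0.000 15.000
    endloop
  endfacet
  facet normal 0.0000 -1.0000 0.0000
    outer loop
      vertex 0.000 0.000 0.000
      vertex 19.000 0.000 15.000
      vertex 0.000 0.000 15.000
    endloop
  endfacet
  facet normal 1.0000 0.0000 0.0000
    outer loop
      vertex 19.000 0.000 0.000
      vertex 19.000 10.000 0.000
      vertex 19.000 10.000 15.000
    endloop
  endfacet
  facet normal 1.0000 0.0000 0.0000
    outer loop
      vertex 19.000 0.000 0.000
      vertex 19.000 10.000 15.000
      vertex 19.000 0.000 15.000
    endloop
  endfacet
  facet normal 0.0000 1.0000 0.0000
    outer loop
      vertex 19.000 10.000 0.000
      vertex 5.000 10.000 0.000
      vertex 5.000 10.000 15.000
    endloop
  endfacet
  facet normal 0.0000 1.0000 0.0000
    outer loop
      vertex 19.000 10.000 0.000
      vertex 5.000 10.000 15.000
      vertex 19.000 10.000 15.000
    endloop
  endfacet
  facet normal 1.0000 0.0000 0.0000
    outer loop
      vertex 5.000 10.000 0.000
      vertex 5.000 25.000 0.000
      vertex 5.000 25.000 15.000
    endloop
  endfacet
  facet normal 1.0000 0.0000 0.0000
    outer loop
      vertex 5.000 10.000 0.000
      vertex 5.000 25.000 15.000
      vertex 5.000 10.000 15.000
    endloop
  endfacet
  facet normal 0.0000 1.0000 0.0000
    outer loop
      vertex 5.000 25.000 0.000
      vertex 0.000 25.000 0.000
      vertex 0.000 25.000 15.000
    endloop
  endfacet
  facet normal 0.0000 1.0000 0.0000
    outer loop
      vertex 5.000 25.000 0.000
      vertex 0.000 25.000 15.000
      vertex 5.000 25.000 15.000
    endloop
  endfacet
  facet normal -1.0000 0.0000 0.0000
    outer loop
      vertex 0.000 25.000 0.000
      vertex 0.000 0.000 0.000
      vertex 0.000 0.000 15.000
    endloop
  endfacet
  facet normal -1.0000 0.0000 0.0000
    outer loop
      vertex 0.000 25.000 0.000
      vertex 0.000 0.000 15.000
      vertex 0.000 25.000 15.000
    endloop
  endfacet
endsolid part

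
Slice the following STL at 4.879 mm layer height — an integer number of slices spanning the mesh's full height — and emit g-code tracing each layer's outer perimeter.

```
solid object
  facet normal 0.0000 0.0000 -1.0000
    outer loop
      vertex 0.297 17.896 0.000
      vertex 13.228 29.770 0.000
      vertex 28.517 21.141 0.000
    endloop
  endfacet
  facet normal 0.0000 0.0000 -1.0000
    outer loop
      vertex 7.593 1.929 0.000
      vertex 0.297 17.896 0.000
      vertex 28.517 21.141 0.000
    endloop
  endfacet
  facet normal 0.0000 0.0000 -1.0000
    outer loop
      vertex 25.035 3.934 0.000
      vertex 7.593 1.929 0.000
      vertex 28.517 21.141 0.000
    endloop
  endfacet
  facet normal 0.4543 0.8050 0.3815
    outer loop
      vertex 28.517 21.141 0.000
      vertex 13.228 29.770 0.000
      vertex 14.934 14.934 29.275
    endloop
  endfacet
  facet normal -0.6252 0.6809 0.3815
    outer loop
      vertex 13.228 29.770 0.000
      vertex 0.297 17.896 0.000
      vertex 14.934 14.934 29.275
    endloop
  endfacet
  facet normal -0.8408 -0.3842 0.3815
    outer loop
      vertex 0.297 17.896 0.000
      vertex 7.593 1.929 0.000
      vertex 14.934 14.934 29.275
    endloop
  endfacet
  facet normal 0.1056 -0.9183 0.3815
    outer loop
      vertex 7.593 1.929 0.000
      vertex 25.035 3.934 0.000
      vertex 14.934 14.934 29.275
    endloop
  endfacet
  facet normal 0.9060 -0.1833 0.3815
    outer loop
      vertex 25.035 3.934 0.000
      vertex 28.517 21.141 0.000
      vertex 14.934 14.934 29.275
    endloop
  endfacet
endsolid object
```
; perimeter-only toolpath
G21 ; units = mm
G90 ; absolute positioning
G28 ; home
; layer 1
G0 Z4.879
G0 X26.253 Y20.107
G1 X13.512 Y27.297
G1 X2.736 Y17.402
G1 X8.816 Y4.096
G1 X23.352 Y5.767
G1 X26.253 Y20.107
; layer 2
G0 Z9.758
G0 X23.989 Y19.072
G1 X13.797 Y24.825
G1 X5.176 Y16.909
G1 X10.040 Y6.264
G1 X21.668 Y7.601
G1 X23.989 Y19.072
; layer 3
G0 Z14.637
G0 X21.726 Y18.037
G1 X14.081 Y22.352
G1 X7.615 Y16.415
G1 X11.264 Y8.431
G1 X19.985 Y9.434
G1 X21.726 Y18.037
; layer 4
G0 Z19.517
G0 X19.462 Y17.003
G1 X14.365 Y19.879
G1 X10.055 Y15.921
G1 X12.487 Y10.599
G1 X18.301 Y11.267
G1 X19.462 Y17.003
; layer 5
G0 Z24.396
G0 X17.198 Y15.968
G1 X14.650 Y17.407
G1 X12.495 Y15.428
G1 X13.710 Y12.767
G1 X16.617 Y13.101
G1 X17.198 Y15.968
M2 ; end

The solid is a regular 5-sided pyramid, base circumscribed radius ≈ 14.9 mm, apex at z ≈ 29.3 mm. Slicing at Δz = 4.879 mm — 6 equal slices spanning the solid's height, so layer i sits at z = i·h/6 — gives 5 non-empty perimeters. Each is a 5-segment closed polygon; G0 lifts to the layer z and rapids to the start vertex, then G1 traces the edges. The cross-section shrinks linearly with z (the slice at the apex is degenerate and omitted).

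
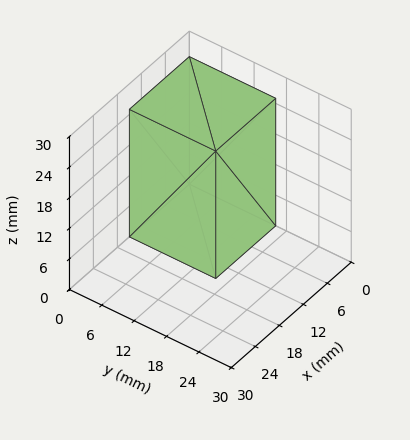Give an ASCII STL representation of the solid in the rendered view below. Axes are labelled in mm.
Reading the render: the shape is a rectangular box, roughly 15 × 16 mm footprint and 25 mm tall (dimensions read to the nearest mm from the axis ticks). For the STL, each face is triangulated and given an outward normal.

solid part
  facet normal 0.0000 0.0000 -1.0000
    outer loop
      vertex 15.0 16.0 0.0
      vertex 15.0 0.0 0.0
      vertex 0.0 0.0 0.0
    endloop
  endfacet
  facet normal 0.0000 0.0000 -1.0000
    outer loop
      vertex 0.0 16.0 0.0
      vertex 15.0 16.0 0.0
      vertex 0.0 0.0 0.0
    endloop
  endfacet
  facet normal 0.0000 0.0000 1.0000
    outer loop
      vertex 0.0 0.0 25.0
      vertex 15.0 0.0 25.0
      vertex 15.0 16.0 25.0
    endloop
  endfacet
  facet normal 0.0000 0.0000 1.0000
    outer loop
      vertex 0.0 0.0 25.0
      vertex 15.0 16.0 25.0
      vertex 0.0 16.0 25.0
    endloop
  endfacet
  facet normal 0.0000 -1.0000 0.0000
    outer loop
      vertex 0.0 0.0 0.0
      vertex 15.0 0.0 0.0
      vertex 15.0 0.0 25.0
    endloop
  endfacet
  facet normal 0.0000 -1.0000 0.0000
    outer loop
      vertex 0.0 0.0 0.0
      vertex 15.0 0.0 25.0
      vertex 0.0 0.0 25.0
    endloop
  endfacet
  facet normal 0.0000 1.0000 0.0000
    outer loop
      vertex 15.0 16.0 25.0
      vertex 15.0 16.0 0.0
      vertex 0.0 16.0 0.0
    endloop
  endfacet
  facet normal 0.0000 1.0000 0.0000
    outer loop
      vertex 0.0 16.0 25.0
      vertex 15.0 16.0 25.0
      vertex 0.0 16.0 0.0
    endloop
  endfacet
  facet normal -1.0000 0.0000 0.0000
    outer loop
      vertex 0.0 16.0 25.0
      vertex 0.0 16.0 0.0
      vertex 0.0 0.0 0.0
    endloop
  endfacet
  facet normal -1.0000 0.0000 0.0000
    outer loop
      vertex 0.0 0.0 25.0
      vertex 0.0 16.0 25.0
      vertex 0.0 0.0 0.0
    endloop
  endfacet
  facet normal 1.0000 0.0000 0.0000
    outer loop
      vertex 15.0 0.0 0.0
      vertex 15.0 16.0 0.0
      vertex 15.0 16.0 25.0
    endloop
  endfacet
  facet normal 1.0000 0.0000 0.0000
    outer loop
      vertex 15.0 0.0 0.0
      vertex 15.0 16.0 25.0
      vertex 15.0 0.0 25.0
    endloop
  endfacet
endsolid part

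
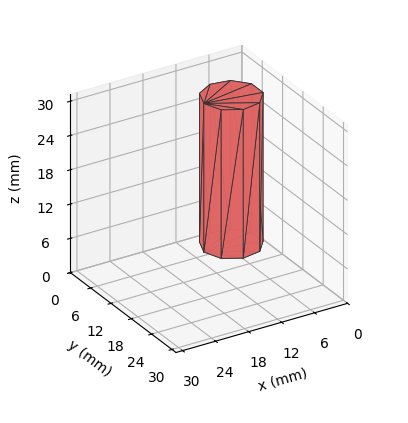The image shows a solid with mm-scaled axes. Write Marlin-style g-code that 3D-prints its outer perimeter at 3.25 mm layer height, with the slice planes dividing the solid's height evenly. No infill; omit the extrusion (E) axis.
Reading the render: the shape is a regular 9-sided prism (a cylinder approximated with 9 flat sides), circumscribed radius ≈ 5 mm, height ≈ 26 mm (dimensions read to the nearest mm from the axis ticks). For the g-code, the solid's height is divided into equal slices at the stated Δz and each level perimeter traced with G1 moves after a G0 lift.

; perimeter-only toolpath
G21 ; units = mm
G90 ; absolute positioning
G28 ; home
; layer 1
G0 Z3.25
G0 X10.00 Y5.00
G1 X8.83 Y8.21
G1 X5.87 Y9.92
G1 X2.50 Y9.33
G1 X0.30 Y6.71
G1 X0.30 Y3.29
G1 X2.50 Y0.67
G1 X5.87 Y0.08
G1 X8.83 Y1.79
G1 X10.00 Y5.00
; layer 2
G0 Z6.50
G0 X10.00 Y5.00
G1 X8.83 Y8.21
G1 X5.87 Y9.92
G1 X2.50 Y9.33
G1 X0.30 Y6.71
G1 X0.30 Y3.29
G1 X2.50 Y0.67
G1 X5.87 Y0.08
G1 X8.83 Y1.79
G1 X10.00 Y5.00
; layer 3
G0 Z9.75
G0 X10.00 Y5.00
G1 X8.83 Y8.21
G1 X5.87 Y9.92
G1 X2.50 Y9.33
G1 X0.30 Y6.71
G1 X0.30 Y3.29
G1 X2.50 Y0.67
G1 X5.87 Y0.08
G1 X8.83 Y1.79
G1 X10.00 Y5.00
; layer 4
G0 Z13.00
G0 X10.00 Y5.00
G1 X8.83 Y8.21
G1 X5.87 Y9.92
G1 X2.50 Y9.33
G1 X0.30 Y6.71
G1 X0.30 Y3.29
G1 X2.50 Y0.67
G1 X5.87 Y0.08
G1 X8.83 Y1.79
G1 X10.00 Y5.00
; layer 5
G0 Z16.25
G0 X10.00 Y5.00
G1 X8.83 Y8.21
G1 X5.87 Y9.92
G1 X2.50 Y9.33
G1 X0.30 Y6.71
G1 X0.30 Y3.29
G1 X2.50 Y0.67
G1 X5.87 Y0.08
G1 X8.83 Y1.79
G1 X10.00 Y5.00
; layer 6
G0 Z19.50
G0 X10.00 Y5.00
G1 X8.83 Y8.21
G1 X5.87 Y9.92
G1 X2.50 Y9.33
G1 X0.30 Y6.71
G1 X0.30 Y3.29
G1 X2.50 Y0.67
G1 X5.87 Y0.08
G1 X8.83 Y1.79
G1 X10.00 Y5.00
; layer 7
G0 Z22.75
G0 X10.00 Y5.00
G1 X8.83 Y8.21
G1 X5.87 Y9.92
G1 X2.50 Y9.33
G1 X0.30 Y6.71
G1 X0.30 Y3.29
G1 X2.50 Y0.67
G1 X5.87 Y0.08
G1 X8.83 Y1.79
G1 X10.00 Y5.00
; layer 8
G0 Z26.00
G0 X10.00 Y5.00
G1 X8.83 Y8.21
G1 X5.87 Y9.92
G1 X2.50 Y9.33
G1 X0.30 Y6.71
G1 X0.30 Y3.29
G1 X2.50 Y0.67
G1 X5.87 Y0.08
G1 X8.83 Y1.79
G1 X10.00 Y5.00
M2 ; end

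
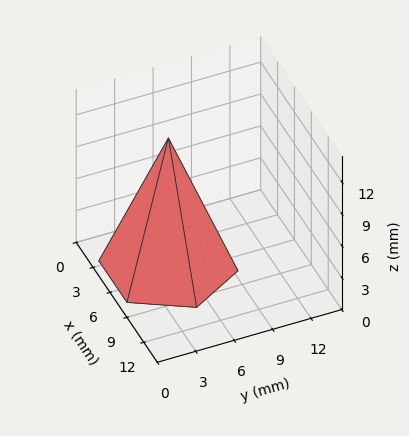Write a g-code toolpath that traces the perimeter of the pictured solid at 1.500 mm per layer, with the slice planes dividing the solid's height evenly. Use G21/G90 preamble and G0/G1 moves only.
Reading the render: the shape is a regular 6-sided pyramid, base circumscribed radius ≈ 5 mm, apex at z ≈ 12 mm (dimensions read to the nearest mm from the axis ticks). For the g-code, the solid's height is divided into equal slices at the stated Δz and each level perimeter traced with G1 moves after a G0 lift.

; perimeter-only toolpath
G21 ; units = mm
G90 ; absolute positioning
G28 ; home
; layer 1
G0 Z1.500
G0 X9.375 Y5.000
G1 X7.188 Y8.789
G1 X2.812 Y8.789
G1 X0.625 Y5.000
G1 X2.812 Y1.211
G1 X7.188 Y1.211
G1 X9.375 Y5.000
; layer 2
G0 Z3.000
G0 X8.750 Y5.000
G1 X6.875 Y8.248
G1 X3.125 Y8.248
G1 X1.250 Y5.000
G1 X3.125 Y1.752
G1 X6.875 Y1.752
G1 X8.750 Y5.000
; layer 3
G0 Z4.500
G0 X8.125 Y5.000
G1 X6.562 Y7.706
G1 X3.438 Y7.706
G1 X1.875 Y5.000
G1 X3.438 Y2.294
G1 X6.562 Y2.294
G1 X8.125 Y5.000
; layer 4
G0 Z6.000
G0 X7.500 Y5.000
G1 X6.250 Y7.165
G1 X3.750 Y7.165
G1 X2.500 Y5.000
G1 X3.750 Y2.835
G1 X6.250 Y2.835
G1 X7.500 Y5.000
; layer 5
G0 Z7.500
G0 X6.875 Y5.000
G1 X5.938 Y6.624
G1 X4.062 Y6.624
G1 X3.125 Y5.000
G1 X4.062 Y3.376
G1 X5.938 Y3.376
G1 X6.875 Y5.000
; layer 6
G0 Z9.000
G0 X6.250 Y5.000
G1 X5.625 Y6.082
G1 X4.375 Y6.082
G1 X3.750 Y5.000
G1 X4.375 Y3.917
G1 X5.625 Y3.917
G1 X6.250 Y5.000
; layer 7
G0 Z10.500
G0 X5.625 Y5.000
G1 X5.312 Y5.541
G1 X4.688 Y5.541
G1 X4.375 Y5.000
G1 X4.688 Y4.459
G1 X5.312 Y4.459
G1 X5.625 Y5.000
M2 ; end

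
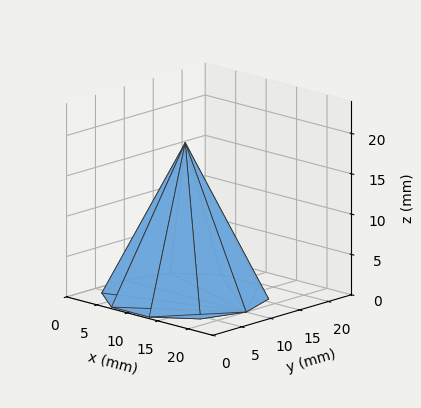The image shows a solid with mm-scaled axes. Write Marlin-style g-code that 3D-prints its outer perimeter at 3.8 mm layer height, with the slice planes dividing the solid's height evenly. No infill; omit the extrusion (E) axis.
Reading the render: the shape is a regular 10-sided pyramid, base circumscribed radius ≈ 10 mm, apex at z ≈ 19 mm (dimensions read to the nearest mm from the axis ticks). For the g-code, the solid's height is divided into equal slices at the stated Δz and each level perimeter traced with G1 moves after a G0 lift.

; perimeter-only toolpath
G21 ; units = mm
G90 ; absolute positioning
G28 ; home
; layer 1
G0 Z3.8
G0 X18.0 Y10.0
G1 X16.5 Y14.7
G1 X12.5 Y17.6
G1 X7.5 Y17.6
G1 X3.5 Y14.7
G1 X2.0 Y10.0
G1 X3.5 Y5.3
G1 X7.5 Y2.4
G1 X12.5 Y2.4
G1 X16.5 Y5.3
G1 X18.0 Y10.0
; layer 2
G0 Z7.6
G0 X16.0 Y10.0
G1 X14.9 Y13.5
G1 X11.9 Y15.7
G1 X8.1 Y15.7
G1 X5.1 Y13.5
G1 X4.0 Y10.0
G1 X5.1 Y6.5
G1 X8.1 Y4.3
G1 X11.9 Y4.3
G1 X14.9 Y6.5
G1 X16.0 Y10.0
; layer 3
G0 Z11.4
G0 X14.0 Y10.0
G1 X13.2 Y12.4
G1 X11.2 Y13.8
G1 X8.8 Y13.8
G1 X6.8 Y12.4
G1 X6.0 Y10.0
G1 X6.8 Y7.6
G1 X8.8 Y6.2
G1 X11.2 Y6.2
G1 X13.2 Y7.6
G1 X14.0 Y10.0
; layer 4
G0 Z15.2
G0 X12.0 Y10.0
G1 X11.6 Y11.2
G1 X10.6 Y11.9
G1 X9.4 Y11.9
G1 X8.4 Y11.2
G1 X8.0 Y10.0
G1 X8.4 Y8.8
G1 X9.4 Y8.1
G1 X10.6 Y8.1
G1 X11.6 Y8.8
G1 X12.0 Y10.0
M2 ; end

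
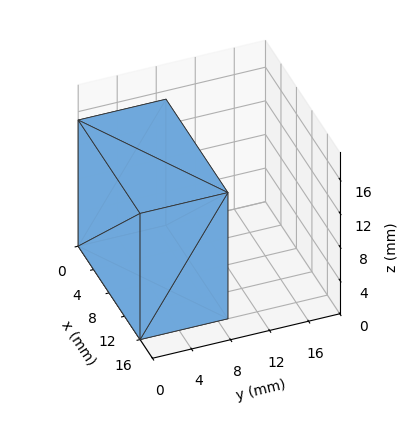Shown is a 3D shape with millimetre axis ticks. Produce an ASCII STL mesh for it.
Reading the render: the shape is a rectangular box, roughly 16 × 9 mm footprint and 15 mm tall (dimensions read to the nearest mm from the axis ticks). For the STL, each face is triangulated and given an outward normal.

solid part
  facet normal 0.0000 0.0000 -1.0000
    outer loop
      vertex 16.00 9.00 0.00
      vertex 16.00 0.00 0.00
      vertex 0.00 0.00 0.00
    endloop
  endfacet
  facet normal 0.0000 0.0000 -1.0000
    outer loop
      vertex 0.00 9.00 0.00
      vertex 16.00 9.00 0.00
      vertex 0.00 0.00 0.00
    endloop
  endfacet
  facet normal 0.0000 0.0000 1.0000
    outer loop
      vertex 0.00 0.00 15.00
      vertex 16.00 0.00 15.00
      vertex 16.00 9.00 15.00
    endloop
  endfacet
  facet normal 0.0000 0.0000 1.0000
    outer loop
      vertex 0.00 0.00 15.00
      vertex 16.00 9.00 15.00
      vertex 0.00 9.00 15.00
    endloop
  endfacet
  facet normal 0.0000 -1.0000 0.0000
    outer loop
      vertex 0.00 0.00 0.00
      vertex 16.00 0.00 0.00
      vertex 16.00 0.00 15.00
    endloop
  endfacet
  facet normal 0.0000 -1.0000 0.0000
    outer loop
      vertex 0.00 0.00 0.00
      vertex 16.00 0.00 15.00
      vertex 0.00 0.00 15.00
    endloop
  endfacet
  facet normal 0.0000 1.0000 0.0000
    outer loop
      vertex 16.00 9.00 15.00
      vertex 16.00 9.00 0.00
      vertex 0.00 9.00 0.00
    endloop
  endfacet
  facet normal 0.0000 1.0000 0.0000
    outer loop
      vertex 0.00 9.00 15.00
      vertex 16.00 9.00 15.00
      vertex 0.00 9.00 0.00
    endloop
  endfacet
  facet normal -1.0000 0.0000 0.0000
    outer loop
      vertex 0.00 9.00 15.00
      vertex 0.00 9.00 0.00
      vertex 0.00 0.00 0.00
    endloop
  endfacet
  facet normal -1.0000 0.0000 0.0000
    outer loop
      vertex 0.00 0.00 15.00
      vertex 0.00 9.00 15.00
      vertex 0.00 0.00 0.00
    endloop
  endfacet
  facet normal 1.0000 0.0000 0.0000
    outer loop
      vertex 16.00 0.00 0.00
      vertex 16.00 9.00 0.00
      vertex 16.00 9.00 15.00
    endloop
  endfacet
  facet normal 1.0000 0.0000 0.0000
    outer loop
      vertex 16.00 0.00 0.00
      vertex 16.00 9.00 15.00
      vertex 16.00 0.00 15.00
    endloop
  endfacet
endsolid part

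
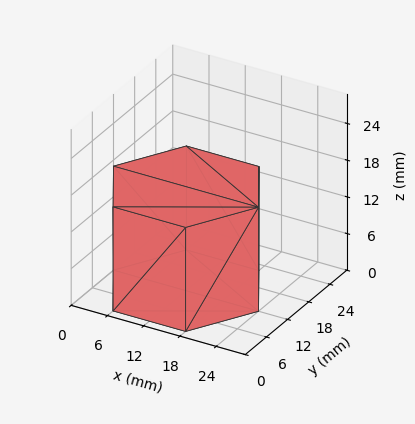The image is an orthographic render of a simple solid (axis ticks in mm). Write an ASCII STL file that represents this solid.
Reading the render: the shape is a regular 6-sided prism (a cylinder approximated with 6 flat sides), circumscribed radius ≈ 12 mm, height ≈ 17 mm (dimensions read to the nearest mm from the axis ticks). For the STL, each face is triangulated and given an outward normal.

solid part
  facet normal 0.0000 0.0000 -1.0000
    outer loop
      vertex 6.00 22.39 0.00
      vertex 18.00 22.39 0.00
      vertex 24.00 12.00 0.00
    endloop
  endfacet
  facet normal 0.0000 0.0000 -1.0000
    outer loop
      vertex 0.00 12.00 0.00
      vertex 6.00 22.39 0.00
      vertex 24.00 12.00 0.00
    endloop
  endfacet
  facet normal 0.0000 0.0000 -1.0000
    outer loop
      vertex 6.00 1.61 0.00
      vertex 0.00 12.00 0.00
      vertex 24.00 12.00 0.00
    endloop
  endfacet
  facet normal 0.0000 0.0000 -1.0000
    outer loop
      vertex 18.00 1.61 0.00
      vertex 6.00 1.61 0.00
      vertex 24.00 12.00 0.00
    endloop
  endfacet
  facet normal 0.0000 0.0000 1.0000
    outer loop
      vertex 24.00 12.00 17.00
      vertex 18.00 22.39 17.00
      vertex 6.00 22.39 17.00
    endloop
  endfacet
  facet normal 0.0000 0.0000 1.0000
    outer loop
      vertex 24.00 12.00 17.00
      vertex 6.00 22.39 17.00
      vertex 0.00 12.00 17.00
    endloop
  endfacet
  facet normal 0.0000 0.0000 1.0000
    outer loop
      vertex 24.00 12.00 17.00
      vertex 0.00 12.00 17.00
      vertex 6.00 1.61 17.00
    endloop
  endfacet
  facet normal 0.0000 0.0000 1.0000
    outer loop
      vertex 24.00 12.00 17.00
      vertex 6.00 1.61 17.00
      vertex 18.00 1.61 17.00
    endloop
  endfacet
  facet normal 0.8660 0.5001 0.0000
    outer loop
      vertex 24.00 12.00 0.00
      vertex 18.00 22.39 0.00
      vertex 18.00 22.39 17.00
    endloop
  endfacet
  facet normal 0.8660 0.5001 0.0000
    outer loop
      vertex 24.00 12.00 0.00
      vertex 18.00 22.39 17.00
      vertex 24.00 12.00 17.00
    endloop
  endfacet
  facet normal 0.0000 1.0000 0.0000
    outer loop
      vertex 18.00 22.39 0.00
      vertex 6.00 22.39 0.00
      vertex 6.00 22.39 17.00
    endloop
  endfacet
  facet normal 0.0000 1.0000 0.0000
    outer loop
      vertex 18.00 22.39 0.00
      vertex 6.00 22.39 17.00
      vertex 18.00 22.39 17.00
    endloop
  endfacet
  facet normal -0.8660 0.5001 0.0000
    outer loop
      vertex 6.00 22.39 0.00
      vertex 0.00 12.00 0.00
      vertex 0.00 12.00 17.00
    endloop
  endfacet
  facet normal -0.8660 0.5001 0.0000
    outer loop
      vertex 6.00 22.39 0.00
      vertex 0.00 12.00 17.00
      vertex 6.00 22.39 17.00
    endloop
  endfacet
  facet normal -0.8660 -0.5001 0.0000
    outer loop
      vertex 0.00 12.00 0.00
      vertex 6.00 1.61 0.00
      vertex 6.00 1.61 17.00
    endloop
  endfacet
  facet normal -0.8660 -0.5001 0.0000
    outer loop
      vertex 0.00 12.00 0.00
      vertex 6.00 1.61 17.00
      vertex 0.00 12.00 17.00
    endloop
  endfacet
  facet normal 0.0000 -1.0000 0.0000
    outer loop
      vertex 6.00 1.61 0.00
      vertex 18.00 1.61 0.00
      vertex 18.00 1.61 17.00
    endloop
  endfacet
  facet normal 0.0000 -1.0000 0.0000
    outer loop
      vertex 6.00 1.61 0.00
      vertex 18.00 1.61 17.00
      vertex 6.00 1.61 17.00
    endloop
  endfacet
  facet normal 0.8660 -0.5001 0.0000
    outer loop
      vertex 18.00 1.61 0.00
      vertex 24.00 12.00 0.00
      vertex 24.00 12.00 17.00
    endloop
  endfacet
  facet normal 0.8660 -0.5001 0.0000
    outer loop
      vertex 18.00 1.61 0.00
      vertex 24.00 12.00 17.00
      vertex 18.00 1.61 17.00
    endloop
  endfacet
endsolid part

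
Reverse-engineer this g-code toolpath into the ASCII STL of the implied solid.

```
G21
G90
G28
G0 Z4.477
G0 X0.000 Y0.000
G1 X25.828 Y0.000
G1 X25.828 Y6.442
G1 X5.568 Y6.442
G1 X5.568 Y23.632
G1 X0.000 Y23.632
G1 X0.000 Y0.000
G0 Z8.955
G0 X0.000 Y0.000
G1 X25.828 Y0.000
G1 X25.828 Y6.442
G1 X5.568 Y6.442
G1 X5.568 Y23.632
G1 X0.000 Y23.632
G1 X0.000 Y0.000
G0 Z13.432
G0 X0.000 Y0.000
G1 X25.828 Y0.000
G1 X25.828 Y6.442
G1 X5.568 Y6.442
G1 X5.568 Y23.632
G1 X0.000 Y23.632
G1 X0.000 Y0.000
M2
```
solid part
  facet normal 0.0000 0.0000 -1.0000
    outer loop
      vertex 25.828 6.442 0.000
      vertex 25.828 0.000 0.000
      vertex 0.000 0.000 0.000
    endloop
  endfacet
  facet normal 0.0000 0.0000 -1.0000
    outer loop
      vertex 5.568 6.442 0.000
      vertex 25.828 6.442 0.000
      vertex 0.000 0.000 0.000
    endloop
  endfacet
  facet normal 0.0000 0.0000 -1.0000
    outer loop
      vertex 5.568 23.632 0.000
      vertex 5.568 6.442 0.000
      vertex 0.000 0.000 0.000
    endloop
  endfacet
  facet normal 0.0000 0.0000 -1.0000
    outer loop
      vertex 0.000 23.632 0.000
      vertex 5.568 23.632 0.000
      vertex 0.000 0.000 0.000
    endloop
  endfacet
  facet normal 0.0000 0.0000 1.0000
    outer loop
      vertex 0.000 0.000 13.432
      vertex 25.828 0.000 13.432
      vertex 25.828 6.442 13.432
    endloop
  endfacet
  facet normal 0.0000 0.0000 1.0000
    outer loop
      vertex 0.000 0.000 13.432
      vertex 25.828 6.442 13.432
      vertex 5.568 6.442 13.432
    endloop
  endfacet
  facet normal 0.0000 0.0000 1.0000
    outer loop
      vertex 0.000 0.000 13.432
      vertex 5.568 6.442 13.432
      vertex 5.568 23.632 13.432
    endloop
  endfacet
  facet normal 0.0000 0.0000 1.0000
    outer loop
      vertex 0.000 0.000 13.432
      vertex 5.568 23.632 13.432
      vertex 0.000 23.632 13.432
    endloop
  endfacet
  facet normal 0.0000 -1.0000 0.0000
    outer loop
      vertex 0.000 0.000 0.000
      vertex 25.828 0.000 0.000
      vertex 25.828 0.000 13.432
    endloop
  endfacet
  facet normal 0.0000 -1.0000 0.0000
    outer loop
      vertex 0.000 0.000 0.000
      vertex 25.828 0.000 13.432
      vertex 0.000 0.000 13.432
    endloop
  endfacet
  facet normal 1.0000 0.0000 0.0000
    outer loop
      vertex 25.828 0.000 0.000
      vertex 25.828 6.442 0.000
      vertex 25.828 6.442 13.432
    endloop
  endfacet
  facet normal 1.0000 0.0000 0.0000
    outer loop
      vertex 25.828 0.000 0.000
      vertex 25.828 6.442 13.432
      vertex 25.828 0.000 13.432
    endloop
  endfacet
  facet normal 0.0000 1.0000 0.0000
    outer loop
      vertex 25.828 6.442 0.000
      vertex 5.568 6.442 0.000
      vertex 5.568 6.442 13.432
    endloop
  endfacet
  facet normal 0.0000 1.0000 0.0000
    outer loop
      vertex 25.828 6.442 0.000
      vertex 5.568 6.442 13.432
      vertex 25.828 6.442 13.432
    endloop
  endfacet
  facet normal 1.0000 0.0000 0.0000
    outer loop
      vertex 5.568 6.442 0.000
      vertex 5.568 23.632 0.000
      vertex 5.568 23.632 13.432
    endloop
  endfacet
  facet normal 1.0000 0.0000 0.0000
    outer loop
      vertex 5.568 6.442 0.000
      vertex 5.568 23.632 13.432
      vertex 5.568 6.442 13.432
    endloop
  endfacet
  facet normal 0.0000 1.0000 0.0000
    outer loop
      vertex 5.568 23.632 0.000
      vertex 0.000 23.632 0.000
      vertex 0.000 23.632 13.432
    endloop
  endfacet
  facet normal 0.0000 1.0000 0.0000
    outer loop
      vertex 5.568 23.632 0.000
      vertex 0.000 23.632 13.432
      vertex 5.568 23.632 13.432
    endloop
  endfacet
  facet normal -1.0000 0.0000 0.0000
    outer loop
      vertex 0.000 23.632 0.000
      vertex 0.000 0.000 0.000
      vertex 0.000 0.000 13.432
    endloop
  endfacet
  facet normal -1.0000 0.0000 0.0000
    outer loop
      vertex 0.000 23.632 0.000
      vertex 0.000 0.000 13.432
      vertex 0.000 23.632 13.432
    endloop
  endfacet
endsolid part

The G0 Z moves step by Δz≈4.477 mm. Every layer's G1 loop is the same polygon, so the solid is a straight extrusion of it from z=0 to z≈13.4. Closing with flat bottom and top caps and triangulating gives 20 facets — an L-shaped prism: outer 25.8 × 23.6 mm, arm thicknesses ≈ 6.44 mm (horizontal) and 5.57 mm (vertical), extruded 13.4 mm in z.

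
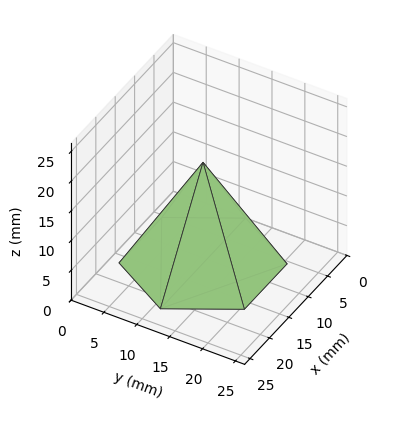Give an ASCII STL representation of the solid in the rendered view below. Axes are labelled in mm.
Reading the render: the shape is a regular 6-sided pyramid, base circumscribed radius ≈ 11 mm, apex at z ≈ 17 mm (dimensions read to the nearest mm from the axis ticks). For the STL, each face is triangulated and given an outward normal.

solid part
  facet normal 0.0000 0.0000 -1.0000
    outer loop
      vertex 5.50 20.53 0.00
      vertex 16.50 20.53 0.00
      vertex 22.00 11.00 0.00
    endloop
  endfacet
  facet normal 0.0000 0.0000 -1.0000
    outer loop
      vertex 0.00 11.00 0.00
      vertex 5.50 20.53 0.00
      vertex 22.00 11.00 0.00
    endloop
  endfacet
  facet normal 0.0000 0.0000 -1.0000
    outer loop
      vertex 5.50 1.47 0.00
      vertex 0.00 11.00 0.00
      vertex 22.00 11.00 0.00
    endloop
  endfacet
  facet normal 0.0000 0.0000 -1.0000
    outer loop
      vertex 16.50 1.47 0.00
      vertex 5.50 1.47 0.00
      vertex 22.00 11.00 0.00
    endloop
  endfacet
  facet normal 0.7555 0.4360 0.4889
    outer loop
      vertex 22.00 11.00 0.00
      vertex 16.50 20.53 0.00
      vertex 11.00 11.00 17.00
    endloop
  endfacet
  facet normal 0.0000 0.8723 0.4890
    outer loop
      vertex 16.50 20.53 0.00
      vertex 5.50 20.53 0.00
      vertex 11.00 11.00 17.00
    endloop
  endfacet
  facet normal -0.7555 0.4360 0.4889
    outer loop
      vertex 5.50 20.53 0.00
      vertex 0.00 11.00 0.00
      vertex 11.00 11.00 17.00
    endloop
  endfacet
  facet normal -0.7555 -0.4360 0.4889
    outer loop
      vertex 0.00 11.00 0.00
      vertex 5.50 1.47 0.00
      vertex 11.00 11.00 17.00
    endloop
  endfacet
  facet normal 0.0000 -0.8723 0.4890
    outer loop
      vertex 5.50 1.47 0.00
      vertex 16.50 1.47 0.00
      vertex 11.00 11.00 17.00
    endloop
  endfacet
  facet normal 0.7555 -0.4360 0.4889
    outer loop
      vertex 16.50 1.47 0.00
      vertex 22.00 11.00 0.00
      vertex 11.00 11.00 17.00
    endloop
  endfacet
endsolid part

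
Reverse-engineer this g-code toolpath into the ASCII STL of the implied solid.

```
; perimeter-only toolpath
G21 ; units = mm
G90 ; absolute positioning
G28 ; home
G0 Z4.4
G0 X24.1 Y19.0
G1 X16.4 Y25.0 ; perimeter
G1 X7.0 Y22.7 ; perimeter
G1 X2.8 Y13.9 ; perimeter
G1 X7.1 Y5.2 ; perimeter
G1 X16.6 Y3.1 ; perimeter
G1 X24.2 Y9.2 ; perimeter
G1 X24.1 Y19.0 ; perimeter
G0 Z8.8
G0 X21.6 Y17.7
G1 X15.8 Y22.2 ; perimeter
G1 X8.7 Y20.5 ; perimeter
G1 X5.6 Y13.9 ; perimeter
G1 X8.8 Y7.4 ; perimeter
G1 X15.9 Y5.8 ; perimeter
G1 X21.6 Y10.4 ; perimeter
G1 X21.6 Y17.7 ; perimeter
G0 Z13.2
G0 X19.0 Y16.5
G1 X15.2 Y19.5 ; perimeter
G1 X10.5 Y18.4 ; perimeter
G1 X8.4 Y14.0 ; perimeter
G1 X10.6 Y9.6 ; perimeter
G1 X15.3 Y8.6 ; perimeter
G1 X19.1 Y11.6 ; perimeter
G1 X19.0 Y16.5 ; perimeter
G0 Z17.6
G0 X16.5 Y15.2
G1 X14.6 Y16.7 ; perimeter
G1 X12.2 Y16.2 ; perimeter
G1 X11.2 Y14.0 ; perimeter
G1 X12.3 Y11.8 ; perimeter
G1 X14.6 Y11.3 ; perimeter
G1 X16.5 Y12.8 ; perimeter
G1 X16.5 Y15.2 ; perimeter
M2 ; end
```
solid part
  facet normal 0.0000 0.0000 -1.0000
    outer loop
      vertex 5.2 24.9 0.0
      vertex 17.0 27.7 0.0
      vertex 26.6 20.2 0.0
    endloop
  endfacet
  facet normal 0.0000 0.0000 -1.0000
    outer loop
      vertex 0.0 13.9 0.0
      vertex 5.2 24.9 0.0
      vertex 26.6 20.2 0.0
    endloop
  endfacet
  facet normal 0.0000 0.0000 -1.0000
    outer loop
      vertex 5.4 3.0 0.0
      vertex 0.0 13.9 0.0
      vertex 26.6 20.2 0.0
    endloop
  endfacet
  facet normal 0.0000 0.0000 -1.0000
    outer loop
      vertex 17.2 0.4 0.0
      vertex 5.4 3.0 0.0
      vertex 26.6 20.2 0.0
    endloop
  endfacet
  facet normal 0.0000 0.0000 -1.0000
    outer loop
      vertex 26.7 8.0 0.0
      vertex 17.2 0.4 0.0
      vertex 26.6 20.2 0.0
    endloop
  endfacet
  facet normal 0.5338 0.6832 0.4983
    outer loop
      vertex 26.6 20.2 0.0
      vertex 17.0 27.7 0.0
      vertex 14.0 14.0 22.0
    endloop
  endfacet
  facet normal -0.2002 0.8437 0.4981
    outer loop
      vertex 17.0 27.7 0.0
      vertex 5.2 24.9 0.0
      vertex 14.0 14.0 22.0
    endloop
  endfacet
  facet normal -0.7843 0.3708 0.4974
    outer loop
      vertex 5.2 24.9 0.0
      vertex 0.0 13.9 0.0
      vertex 14.0 14.0 22.0
    endloop
  endfacet
  facet normal -0.7777 -0.3853 0.4967
    outer loop
      vertex 0.0 13.9 0.0
      vertex 5.4 3.0 0.0
      vertex 14.0 14.0 22.0
    endloop
  endfacet
  facet normal -0.1867 -0.8475 0.4968
    outer loop
      vertex 5.4 3.0 0.0
      vertex 17.2 0.4 0.0
      vertex 14.0 14.0 22.0
    endloop
  endfacet
  facet normal 0.5419 -0.6774 0.4975
    outer loop
      vertex 17.2 0.4 0.0
      vertex 26.7 8.0 0.0
      vertex 14.0 14.0 22.0
    endloop
  endfacet
  facet normal 0.8669 0.0071 0.4985
    outer loop
      vertex 26.7 8.0 0.0
      vertex 26.6 20.2 0.0
      vertex 14.0 14.0 22.0
    endloop
  endfacet
endsolid part

The G0 Z moves step by Δz≈4.4 mm. The G1 loops shrink linearly with z, so the solid tapers from its base footprint up to z≈22. Closing with a flat bottom cap and the tapered top and triangulating gives 12 facets — a regular 7-sided pyramid, base circumscribed radius ≈ 14 mm, apex at z ≈ 22 mm.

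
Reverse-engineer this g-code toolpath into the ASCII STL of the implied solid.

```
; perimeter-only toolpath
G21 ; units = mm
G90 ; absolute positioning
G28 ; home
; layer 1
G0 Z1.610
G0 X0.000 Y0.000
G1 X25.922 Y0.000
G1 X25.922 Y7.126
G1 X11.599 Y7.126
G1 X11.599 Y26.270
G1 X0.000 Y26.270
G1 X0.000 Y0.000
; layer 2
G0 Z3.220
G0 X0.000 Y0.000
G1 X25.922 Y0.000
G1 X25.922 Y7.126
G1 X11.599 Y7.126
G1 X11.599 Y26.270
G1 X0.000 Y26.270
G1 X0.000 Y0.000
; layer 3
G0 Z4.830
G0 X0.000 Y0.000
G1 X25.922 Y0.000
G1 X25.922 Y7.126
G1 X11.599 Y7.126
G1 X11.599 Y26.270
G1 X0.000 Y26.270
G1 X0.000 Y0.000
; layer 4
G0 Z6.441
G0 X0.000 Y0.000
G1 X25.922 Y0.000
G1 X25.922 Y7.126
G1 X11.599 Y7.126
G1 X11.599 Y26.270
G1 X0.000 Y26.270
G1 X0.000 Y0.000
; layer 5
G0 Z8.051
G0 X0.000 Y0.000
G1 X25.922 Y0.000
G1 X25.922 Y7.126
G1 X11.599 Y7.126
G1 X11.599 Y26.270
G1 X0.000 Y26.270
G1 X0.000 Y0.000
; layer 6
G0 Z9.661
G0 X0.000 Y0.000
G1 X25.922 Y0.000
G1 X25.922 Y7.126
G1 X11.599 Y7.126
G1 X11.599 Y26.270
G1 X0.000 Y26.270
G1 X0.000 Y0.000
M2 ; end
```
solid part
  facet normal 0.0000 0.0000 -1.0000
    outer loop
      vertex 25.922 7.126 0.000
      vertex 25.922 0.000 0.000
      vertex 0.000 0.000 0.000
    endloop
  endfacet
  facet normal 0.0000 0.0000 -1.0000
    outer loop
      vertex 11.599 7.126 0.000
      vertex 25.922 7.126 0.000
      vertex 0.000 0.000 0.000
    endloop
  endfacet
  facet normal 0.0000 0.0000 -1.0000
    outer loop
      vertex 11.599 26.270 0.000
      vertex 11.599 7.126 0.000
      vertex 0.000 0.000 0.000
    endloop
  endfacet
  facet normal 0.0000 0.0000 -1.0000
    outer loop
      vertex 0.000 26.270 0.000
      vertex 11.599 26.270 0.000
      vertex 0.000 0.000 0.000
    endloop
  endfacet
  facet normal 0.0000 0.0000 1.0000
    outer loop
      vertex 0.000 0.000 9.661
      vertex 25.922 0.000 9.661
      vertex 25.922 7.126 9.661
    endloop
  endfacet
  facet normal 0.0000 0.0000 1.0000
    outer loop
      vertex 0.000 0.000 9.661
      vertex 25.922 7.126 9.661
      vertex 11.599 7.126 9.661
    endloop
  endfacet
  facet normal 0.0000 0.0000 1.0000
    outer loop
      vertex 0.000 0.000 9.661
      vertex 11.599 7.126 9.661
      vertex 11.599 26.270 9.661
    endloop
  endfacet
  facet normal 0.0000 0.0000 1.0000
    outer loop
      vertex 0.000 0.000 9.661
      vertex 11.599 26.270 9.661
      vertex 0.000 26.270 9.661
    endloop
  endfacet
  facet normal 0.0000 -1.0000 0.0000
    outer loop
      vertex 0.000 0.000 0.000
      vertex 25.922 0.000 0.000
      vertex 25.922 0.000 9.661
    endloop
  endfacet
  facet normal 0.0000 -1.0000 0.0000
    outer loop
      vertex 0.000 0.000 0.000
      vertex 25.922 0.000 9.661
      vertex 0.000 0.000 9.661
    endloop
  endfacet
  facet normal 1.0000 0.0000 0.0000
    outer loop
      vertex 25.922 0.000 0.000
      vertex 25.922 7.126 0.000
      vertex 25.922 7.126 9.661
    endloop
  endfacet
  facet normal 1.0000 0.0000 0.0000
    outer loop
      vertex 25.922 0.000 0.000
      vertex 25.922 7.126 9.661
      vertex 25.922 0.000 9.661
    endloop
  endfacet
  facet normal 0.0000 1.0000 0.0000
    outer loop
      vertex 25.922 7.126 0.000
      vertex 11.599 7.126 0.000
      vertex 11.599 7.126 9.661
    endloop
  endfacet
  facet normal 0.0000 1.0000 0.0000
    outer loop
      vertex 25.922 7.126 0.000
      vertex 11.599 7.126 9.661
      vertex 25.922 7.126 9.661
    endloop
  endfacet
  facet normal 1.0000 0.0000 0.0000
    outer loop
      vertex 11.599 7.126 0.000
      vertex 11.599 26.270 0.000
      vertex 11.599 26.270 9.661
    endloop
  endfacet
  facet normal 1.0000 0.0000 0.0000
    outer loop
      vertex 11.599 7.126 0.000
      vertex 11.599 26.270 9.661
      vertex 11.599 7.126 9.661
    endloop
  endfacet
  facet normal 0.0000 1.0000 0.0000
    outer loop
      vertex 11.599 26.270 0.000
      vertex 0.000 26.270 0.000
      vertex 0.000 26.270 9.661
    endloop
  endfacet
  facet normal 0.0000 1.0000 0.0000
    outer loop
      vertex 11.599 26.270 0.000
      vertex 0.000 26.270 9.661
      vertex 11.599 26.270 9.661
    endloop
  endfacet
  facet normal -1.0000 0.0000 0.0000
    outer loop
      vertex 0.000 26.270 0.000
      vertex 0.000 0.000 0.000
      vertex 0.000 0.000 9.661
    endloop
  endfacet
  facet normal -1.0000 0.0000 0.0000
    outer loop
      vertex 0.000 26.270 0.000
      vertex 0.000 0.000 9.661
      vertex 0.000 26.270 9.661
    endloop
  endfacet
endsolid part

The G0 Z moves step by Δz≈1.610 mm. Every layer's G1 loop is the same polygon, so the solid is a straight extrusion of it from z=0 to z≈9.66. Closing with flat bottom and top caps and triangulating gives 20 facets — an L-shaped prism: outer 25.9 × 26.3 mm, arm thicknesses ≈ 7.13 mm (horizontal) and 11.6 mm (vertical), extruded 9.66 mm in z.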